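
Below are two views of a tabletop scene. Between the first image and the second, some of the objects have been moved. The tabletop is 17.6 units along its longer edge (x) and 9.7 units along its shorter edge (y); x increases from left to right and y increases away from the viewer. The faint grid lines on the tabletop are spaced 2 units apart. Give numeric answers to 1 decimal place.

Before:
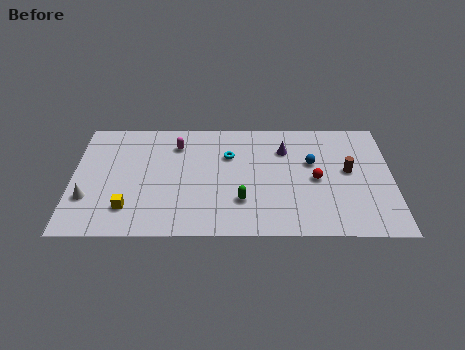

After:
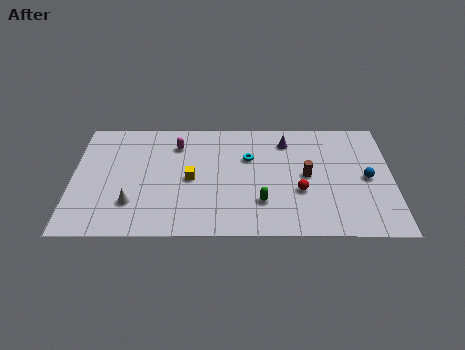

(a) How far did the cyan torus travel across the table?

1.1

The cyan torus moved from about (8.6, 6.6) to (9.7, 6.4), a distance of √(1.1² + 0.2²) ≈ 1.1.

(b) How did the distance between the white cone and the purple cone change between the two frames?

-1.6

Before: roughly 11.6 units apart; after: 10.0. That's 1.6 units closer together.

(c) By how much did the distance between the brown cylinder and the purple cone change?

-0.8

Before: roughly 3.9 units apart; after: 3.1. That's 0.8 units closer together.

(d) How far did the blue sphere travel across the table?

3.3

From (13.2, 6.0) to (16.2, 4.7), the blue sphere covered √(3.0² + 1.3²) ≈ 3.3 units.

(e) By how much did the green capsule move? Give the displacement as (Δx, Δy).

(1.1, -0.1)

The green capsule was at about (9.3, 2.8) and moved to about (10.4, 2.7).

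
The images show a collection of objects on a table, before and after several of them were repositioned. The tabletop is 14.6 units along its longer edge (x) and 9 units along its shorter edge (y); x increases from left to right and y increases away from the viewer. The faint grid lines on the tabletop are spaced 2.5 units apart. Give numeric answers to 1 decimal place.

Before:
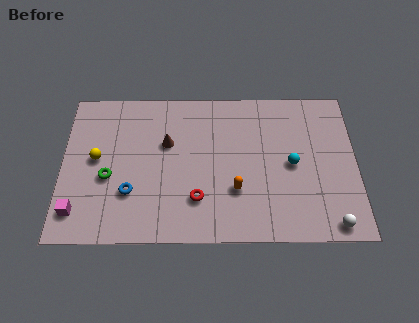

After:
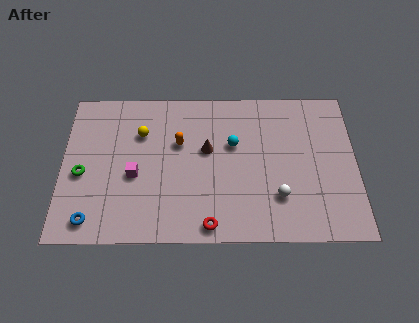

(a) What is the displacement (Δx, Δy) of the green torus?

(-1.3, 0.2)

The green torus was at about (2.3, 3.7) and moved to about (1.0, 3.9).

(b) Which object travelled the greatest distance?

the orange capsule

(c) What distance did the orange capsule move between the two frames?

4.0

The orange capsule was near (8.6, 2.9) before and (5.8, 5.7) after, so it travelled √(2.8² + 2.8²) ≈ 4.0 units.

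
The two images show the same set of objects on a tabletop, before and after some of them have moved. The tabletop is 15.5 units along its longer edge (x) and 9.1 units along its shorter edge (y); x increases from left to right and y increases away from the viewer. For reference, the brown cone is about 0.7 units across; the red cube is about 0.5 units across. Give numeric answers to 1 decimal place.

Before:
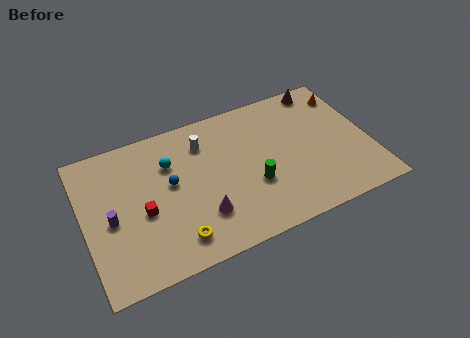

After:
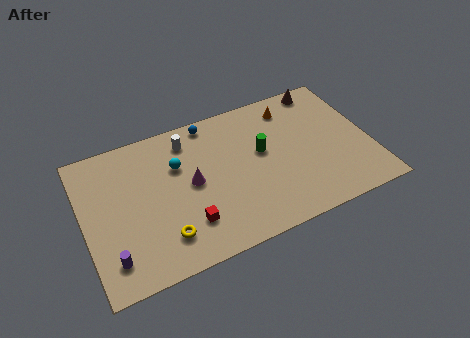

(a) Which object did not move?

the brown cone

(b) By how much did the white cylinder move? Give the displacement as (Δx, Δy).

(-0.8, 0.5)

From the two frames, the white cylinder sits at roughly (6.7, 7.0) before and (5.9, 7.5) after.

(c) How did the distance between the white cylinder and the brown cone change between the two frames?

+0.7

Before: roughly 6.9 units apart; after: 7.6. That's 0.7 units further apart.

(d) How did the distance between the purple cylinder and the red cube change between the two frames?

+2.4

The distance was about 1.7 in the first image and 4.1 in the second, so they moved 2.4 units further apart.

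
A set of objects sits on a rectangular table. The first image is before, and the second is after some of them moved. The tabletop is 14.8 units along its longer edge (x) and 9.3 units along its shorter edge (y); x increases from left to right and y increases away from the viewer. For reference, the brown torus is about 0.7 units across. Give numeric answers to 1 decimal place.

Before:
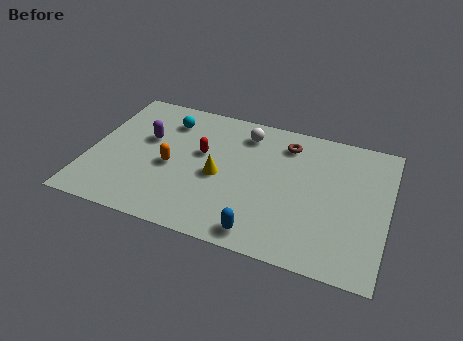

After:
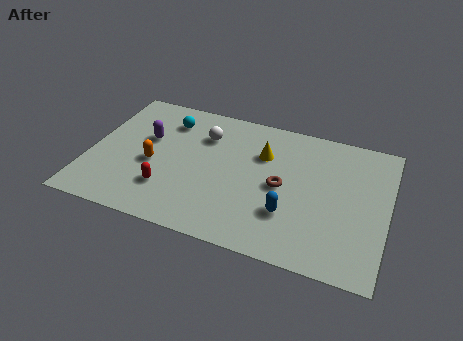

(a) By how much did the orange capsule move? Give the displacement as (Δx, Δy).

(-0.9, -0.1)

The orange capsule started near (4.1, 4.1) and ended near (3.2, 4.0).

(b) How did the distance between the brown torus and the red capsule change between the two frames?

+1.3

The distance was about 4.6 in the first image and 5.9 in the second, so they moved 1.3 units further apart.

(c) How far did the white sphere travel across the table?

2.2

The white sphere was near (7.5, 7.6) before and (5.5, 6.8) after, so it travelled √(2.0² + 0.8²) ≈ 2.2 units.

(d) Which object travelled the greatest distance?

the red capsule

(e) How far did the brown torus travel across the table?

3.0

From (9.6, 7.5) to (9.6, 4.5), the brown torus covered √(0.0² + 3.0²) ≈ 3.0 units.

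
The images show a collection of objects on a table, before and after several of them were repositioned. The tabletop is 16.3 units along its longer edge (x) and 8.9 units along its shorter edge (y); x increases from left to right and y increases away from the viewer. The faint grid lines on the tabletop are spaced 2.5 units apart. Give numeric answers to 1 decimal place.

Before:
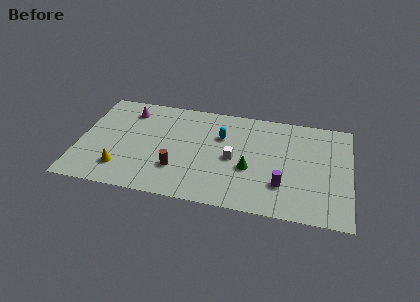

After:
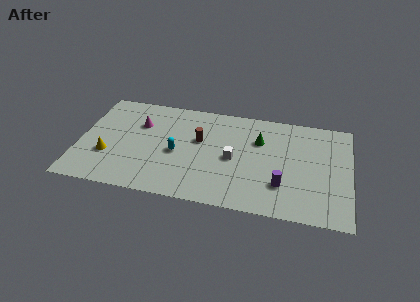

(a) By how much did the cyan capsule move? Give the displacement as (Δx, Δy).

(-2.6, -2.0)

From the two frames, the cyan capsule sits at roughly (8.5, 6.0) before and (5.9, 4.0) after.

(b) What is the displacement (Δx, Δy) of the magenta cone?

(0.7, -1.1)

The magenta cone was at about (2.8, 7.2) and moved to about (3.5, 6.1).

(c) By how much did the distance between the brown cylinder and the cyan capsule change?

-2.3

They were about 4.2 units apart before and 1.9 after — 2.3 units closer together.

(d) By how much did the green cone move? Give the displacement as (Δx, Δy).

(0.5, 2.6)

From the two frames, the green cone sits at roughly (10.3, 3.5) before and (10.8, 6.1) after.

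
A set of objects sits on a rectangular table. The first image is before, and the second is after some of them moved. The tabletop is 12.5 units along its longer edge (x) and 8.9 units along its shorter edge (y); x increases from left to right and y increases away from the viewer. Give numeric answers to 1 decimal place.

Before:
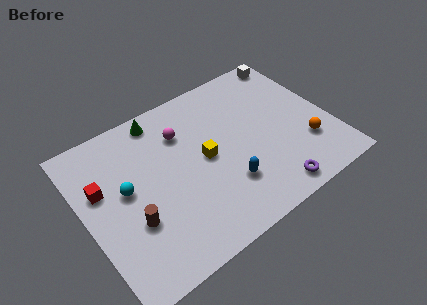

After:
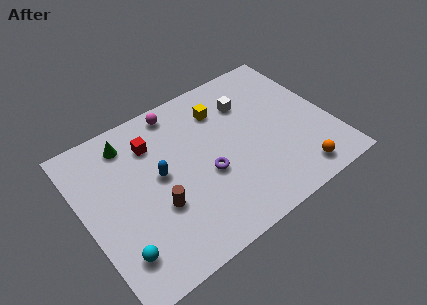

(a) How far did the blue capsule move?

3.8

From (6.8, 2.5) to (3.8, 4.8), the blue capsule covered √(3.0² + 2.3²) ≈ 3.8 units.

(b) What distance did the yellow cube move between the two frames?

2.6

The yellow cube moved from about (6.1, 4.5) to (7.4, 6.8), a distance of √(1.3² + 2.3²) ≈ 2.6.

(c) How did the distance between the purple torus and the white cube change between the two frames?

-3.5

The distance was about 7.5 in the first image and 4.0 in the second, so they moved 3.5 units closer together.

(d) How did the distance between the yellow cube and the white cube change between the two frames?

-5.1

They were about 6.4 units apart before and 1.3 after — 5.1 units closer together.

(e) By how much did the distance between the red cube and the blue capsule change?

-4.7

Before: roughly 6.6 units apart; after: 1.9. That's 4.7 units closer together.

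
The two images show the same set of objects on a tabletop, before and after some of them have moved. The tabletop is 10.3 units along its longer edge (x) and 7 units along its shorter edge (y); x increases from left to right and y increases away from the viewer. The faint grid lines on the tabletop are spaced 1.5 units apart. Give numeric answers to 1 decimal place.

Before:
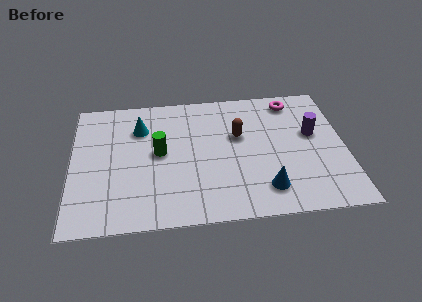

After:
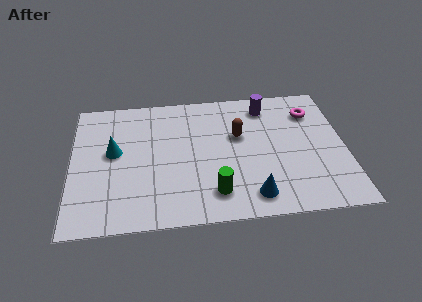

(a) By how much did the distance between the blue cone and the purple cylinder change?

+1.5

The distance was about 3.3 in the first image and 4.8 in the second, so they moved 1.5 units further apart.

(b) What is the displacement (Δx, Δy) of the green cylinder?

(2.0, -2.3)

The green cylinder was at about (3.3, 3.7) and moved to about (5.3, 1.4).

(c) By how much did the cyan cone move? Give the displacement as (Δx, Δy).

(-1.0, -1.2)

The cyan cone was at about (2.6, 5.1) and moved to about (1.6, 3.9).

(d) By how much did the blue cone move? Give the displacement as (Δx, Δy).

(-0.5, -0.3)

The blue cone started near (7.2, 1.4) and ended near (6.7, 1.1).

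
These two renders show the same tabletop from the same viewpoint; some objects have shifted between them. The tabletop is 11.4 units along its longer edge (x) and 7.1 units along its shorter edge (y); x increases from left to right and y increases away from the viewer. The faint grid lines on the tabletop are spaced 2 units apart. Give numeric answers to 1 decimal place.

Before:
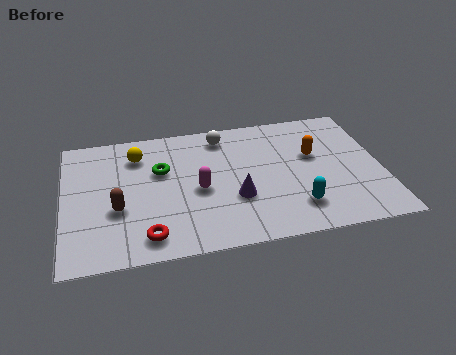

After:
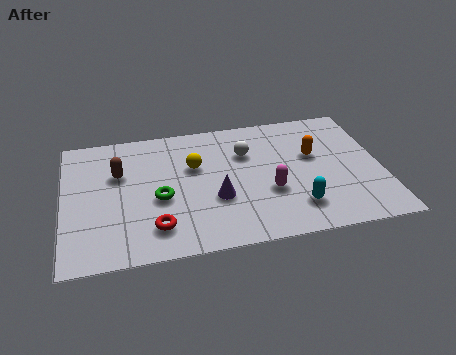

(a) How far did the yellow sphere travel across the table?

2.2

The yellow sphere was near (2.7, 5.5) before and (4.7, 4.5) after, so it travelled √(2.0² + 1.0²) ≈ 2.2 units.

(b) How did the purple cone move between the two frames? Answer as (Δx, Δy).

(-0.7, 0.1)

The purple cone was at about (6.1, 2.5) and moved to about (5.4, 2.6).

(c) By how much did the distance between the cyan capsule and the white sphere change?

-1.3

Before: roughly 5.0 units apart; after: 3.7. That's 1.3 units closer together.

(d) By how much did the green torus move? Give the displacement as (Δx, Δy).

(-0.1, -1.5)

The green torus was at about (3.5, 4.5) and moved to about (3.4, 3.0).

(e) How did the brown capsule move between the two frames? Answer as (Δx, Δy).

(0.1, 1.9)

The brown capsule started near (1.9, 2.7) and ended near (2.0, 4.6).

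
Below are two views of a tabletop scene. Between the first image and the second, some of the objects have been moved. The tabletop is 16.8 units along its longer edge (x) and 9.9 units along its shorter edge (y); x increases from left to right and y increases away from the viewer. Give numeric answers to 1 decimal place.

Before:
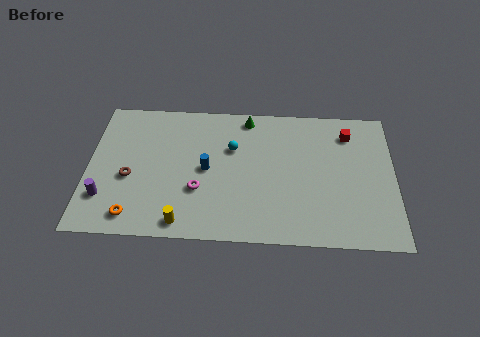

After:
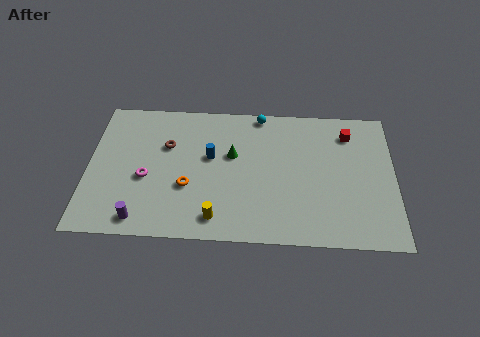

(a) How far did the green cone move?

2.9

From (8.7, 8.8) to (7.9, 6.0), the green cone covered √(0.8² + 2.8²) ≈ 2.9 units.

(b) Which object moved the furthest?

the orange torus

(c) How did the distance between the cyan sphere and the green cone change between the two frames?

+1.0

Before: roughly 2.4 units apart; after: 3.4. That's 1.0 units further apart.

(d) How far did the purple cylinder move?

2.4

The purple cylinder was near (1.0, 2.6) before and (3.0, 1.2) after, so it travelled √(2.0² + 1.4²) ≈ 2.4 units.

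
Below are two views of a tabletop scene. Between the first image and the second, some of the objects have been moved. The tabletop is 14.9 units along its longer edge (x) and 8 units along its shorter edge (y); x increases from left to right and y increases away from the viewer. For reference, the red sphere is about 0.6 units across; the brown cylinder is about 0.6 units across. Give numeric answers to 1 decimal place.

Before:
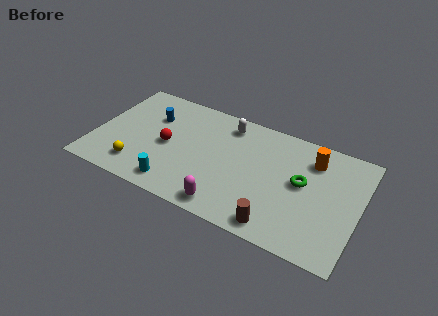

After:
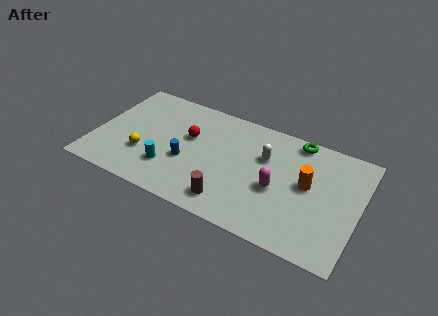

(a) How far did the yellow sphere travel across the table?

1.0

The yellow sphere moved from about (2.7, 1.6) to (2.9, 2.6), a distance of √(0.2² + 1.0²) ≈ 1.0.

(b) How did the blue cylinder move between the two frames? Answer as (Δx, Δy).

(2.3, -2.4)

From the two frames, the blue cylinder sits at roughly (3.0, 5.5) before and (5.3, 3.1) after.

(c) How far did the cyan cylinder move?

1.1

The cyan cylinder was near (4.9, 1.2) before and (4.4, 2.2) after, so it travelled √(0.5² + 1.0²) ≈ 1.1 units.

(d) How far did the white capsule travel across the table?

2.7

The white capsule was near (7.2, 6.7) before and (9.5, 5.3) after, so it travelled √(2.3² + 1.4²) ≈ 2.7 units.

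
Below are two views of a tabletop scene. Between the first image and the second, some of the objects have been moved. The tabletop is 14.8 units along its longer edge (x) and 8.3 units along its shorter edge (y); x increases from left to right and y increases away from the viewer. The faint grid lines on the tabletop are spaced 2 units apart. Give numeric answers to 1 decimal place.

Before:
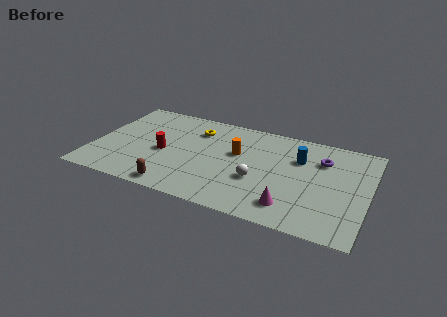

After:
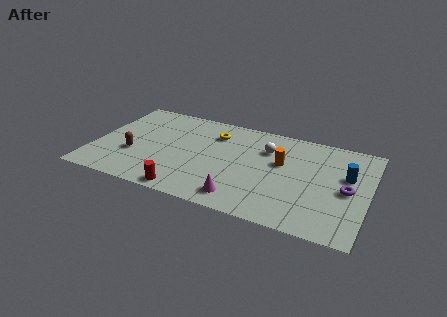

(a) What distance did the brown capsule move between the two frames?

3.3

The brown capsule was near (4.8, 0.9) before and (2.2, 3.0) after, so it travelled √(2.6² + 2.1²) ≈ 3.3 units.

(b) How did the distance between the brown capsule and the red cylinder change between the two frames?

+0.9

They were about 3.0 units apart before and 3.9 after — 0.9 units further apart.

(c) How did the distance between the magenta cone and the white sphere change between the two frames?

+2.3

Before: roughly 2.4 units apart; after: 4.7. That's 2.3 units further apart.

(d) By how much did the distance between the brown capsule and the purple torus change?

+2.5

They were about 9.0 units apart before and 11.5 after — 2.5 units further apart.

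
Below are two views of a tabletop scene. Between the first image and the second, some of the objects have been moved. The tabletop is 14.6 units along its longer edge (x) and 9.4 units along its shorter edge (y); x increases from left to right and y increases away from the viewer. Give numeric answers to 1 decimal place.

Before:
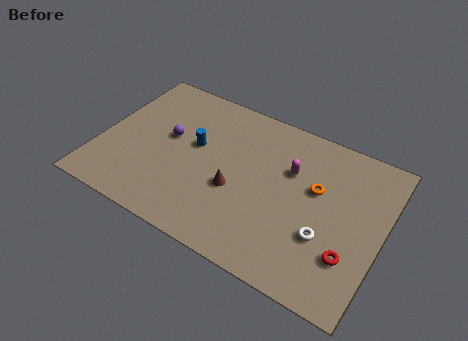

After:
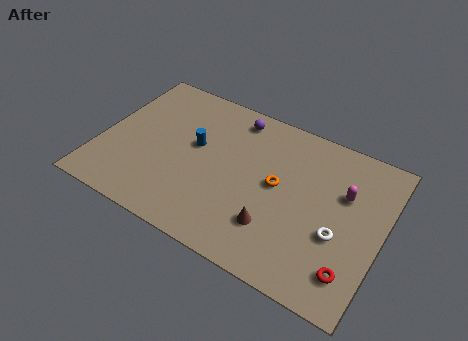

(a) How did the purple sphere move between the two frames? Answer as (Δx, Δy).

(3.1, 2.8)

From the two frames, the purple sphere sits at roughly (3.4, 5.3) before and (6.5, 8.1) after.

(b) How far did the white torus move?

0.7

The white torus moved from about (11.9, 3.2) to (12.5, 3.6), a distance of √(0.6² + 0.4²) ≈ 0.7.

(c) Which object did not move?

the blue cylinder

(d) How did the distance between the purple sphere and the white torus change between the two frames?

-1.3

Before: roughly 8.8 units apart; after: 7.5. That's 1.3 units closer together.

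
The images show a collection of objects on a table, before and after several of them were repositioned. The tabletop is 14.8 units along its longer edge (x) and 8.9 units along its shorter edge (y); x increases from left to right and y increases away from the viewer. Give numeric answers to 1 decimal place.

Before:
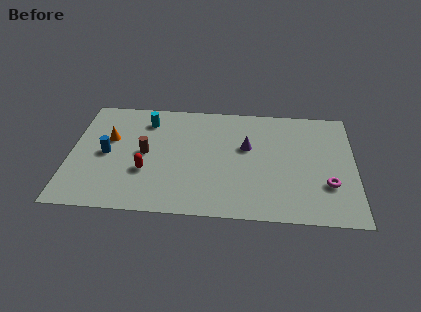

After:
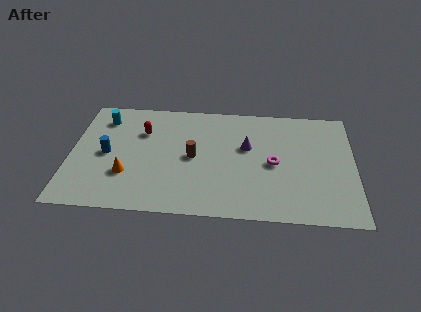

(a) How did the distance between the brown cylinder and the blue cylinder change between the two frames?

+2.5

They were about 2.0 units apart before and 4.5 after — 2.5 units further apart.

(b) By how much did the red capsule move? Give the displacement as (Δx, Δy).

(-0.3, 3.1)

The red capsule was at about (4.0, 3.1) and moved to about (3.7, 6.2).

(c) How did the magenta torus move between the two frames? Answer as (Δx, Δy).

(-2.8, 1.4)

The magenta torus was at about (13.4, 2.8) and moved to about (10.6, 4.2).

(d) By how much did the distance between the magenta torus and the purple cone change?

-3.1

The distance was about 4.9 in the first image and 1.8 in the second, so they moved 3.1 units closer together.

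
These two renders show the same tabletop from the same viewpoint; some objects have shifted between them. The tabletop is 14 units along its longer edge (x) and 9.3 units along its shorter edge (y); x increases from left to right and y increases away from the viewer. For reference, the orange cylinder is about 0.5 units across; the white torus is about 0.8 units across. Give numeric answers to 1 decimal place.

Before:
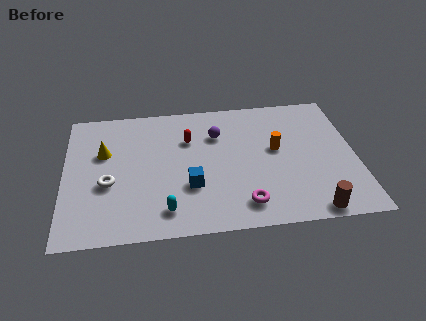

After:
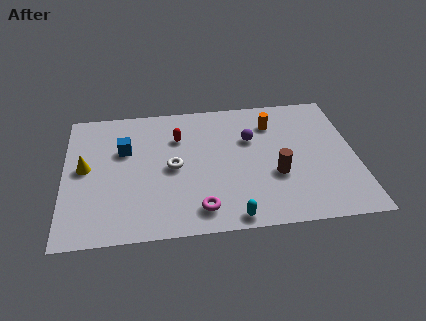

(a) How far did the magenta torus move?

2.1

The magenta torus moved from about (8.5, 1.6) to (6.4, 1.5), a distance of √(2.1² + 0.1²) ≈ 2.1.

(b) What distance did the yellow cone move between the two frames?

1.3

The yellow cone was near (1.9, 5.9) before and (1.0, 4.9) after, so it travelled √(0.9² + 1.0²) ≈ 1.3 units.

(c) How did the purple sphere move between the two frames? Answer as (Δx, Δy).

(1.6, -0.5)

The purple sphere was at about (7.4, 6.6) and moved to about (9.0, 6.1).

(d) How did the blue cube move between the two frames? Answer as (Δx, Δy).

(-3.1, 2.9)

The blue cube started near (6.0, 3.1) and ended near (2.9, 6.0).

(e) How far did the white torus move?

3.2

From (2.1, 3.7) to (5.2, 4.5), the white torus covered √(3.1² + 0.8²) ≈ 3.2 units.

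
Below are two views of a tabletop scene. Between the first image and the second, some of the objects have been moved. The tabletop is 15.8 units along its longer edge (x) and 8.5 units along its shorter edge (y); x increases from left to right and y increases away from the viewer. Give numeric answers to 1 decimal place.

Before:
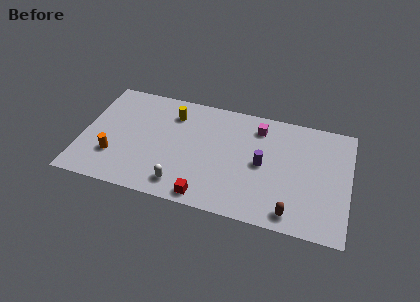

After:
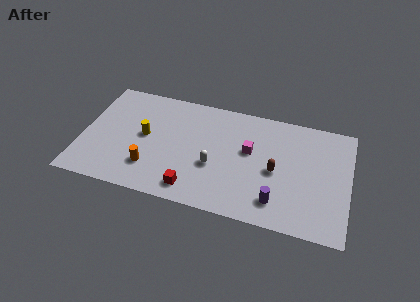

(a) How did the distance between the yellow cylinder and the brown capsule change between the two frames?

-1.4

They were about 9.2 units apart before and 7.8 after — 1.4 units closer together.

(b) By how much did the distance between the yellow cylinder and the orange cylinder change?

-2.8

The distance was about 5.2 in the first image and 2.4 in the second, so they moved 2.8 units closer together.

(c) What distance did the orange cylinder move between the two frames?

2.2

The orange cylinder was near (2.0, 2.5) before and (4.2, 2.2) after, so it travelled √(2.2² + 0.3²) ≈ 2.2 units.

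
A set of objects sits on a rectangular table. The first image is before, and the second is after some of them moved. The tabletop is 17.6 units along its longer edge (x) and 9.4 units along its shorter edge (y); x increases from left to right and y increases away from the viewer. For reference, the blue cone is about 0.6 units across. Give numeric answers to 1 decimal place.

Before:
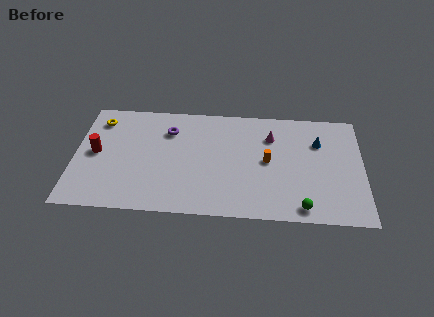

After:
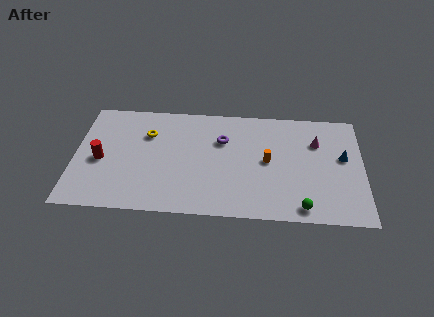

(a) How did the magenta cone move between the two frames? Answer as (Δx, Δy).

(2.8, -0.3)

From the two frames, the magenta cone sits at roughly (12.0, 6.9) before and (14.8, 6.6) after.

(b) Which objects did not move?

the green sphere and the orange cylinder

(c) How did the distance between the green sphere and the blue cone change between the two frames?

-0.6

Before: roughly 5.6 units apart; after: 5.0. That's 0.6 units closer together.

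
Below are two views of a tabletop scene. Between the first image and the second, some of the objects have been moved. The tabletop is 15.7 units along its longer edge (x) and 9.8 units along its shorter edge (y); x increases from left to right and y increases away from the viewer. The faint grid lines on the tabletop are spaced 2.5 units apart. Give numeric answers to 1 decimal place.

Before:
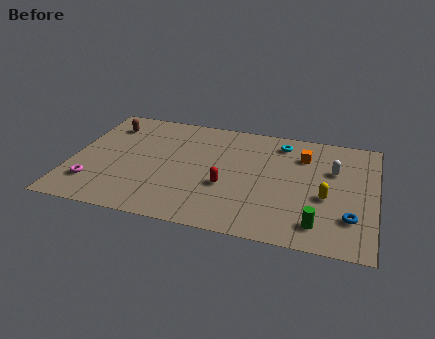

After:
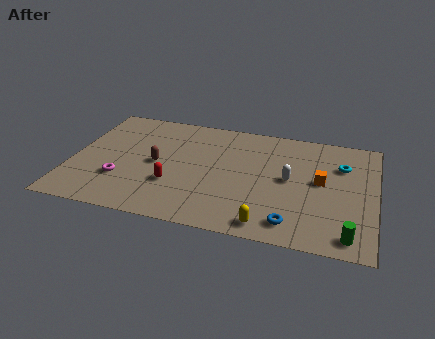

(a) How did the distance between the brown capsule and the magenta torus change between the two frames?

-2.9

The distance was about 5.4 in the first image and 2.5 in the second, so they moved 2.9 units closer together.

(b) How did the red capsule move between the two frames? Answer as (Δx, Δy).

(-2.7, -0.5)

From the two frames, the red capsule sits at roughly (8.1, 3.7) before and (5.4, 3.2) after.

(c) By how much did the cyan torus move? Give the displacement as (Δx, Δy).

(3.2, -1.3)

The cyan torus was at about (10.7, 8.2) and moved to about (13.9, 6.9).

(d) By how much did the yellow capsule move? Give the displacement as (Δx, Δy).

(-2.8, -2.9)

The yellow capsule started near (13.2, 4.0) and ended near (10.4, 1.1).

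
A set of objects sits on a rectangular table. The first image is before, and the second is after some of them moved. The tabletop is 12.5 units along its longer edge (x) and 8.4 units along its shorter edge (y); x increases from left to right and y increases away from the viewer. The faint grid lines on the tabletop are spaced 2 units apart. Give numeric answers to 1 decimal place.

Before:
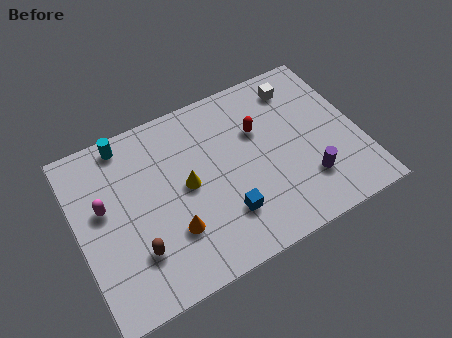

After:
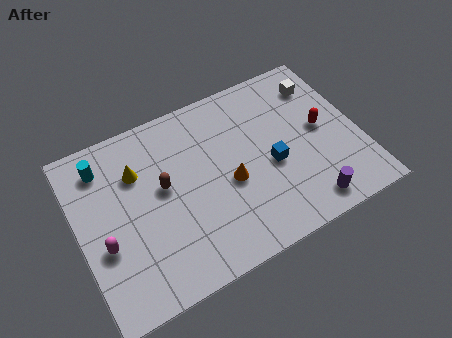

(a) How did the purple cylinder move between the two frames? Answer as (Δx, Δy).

(-0.2, -1.1)

The purple cylinder was at about (9.9, 2.2) and moved to about (9.7, 1.1).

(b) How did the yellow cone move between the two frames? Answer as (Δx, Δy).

(-2.0, 1.6)

The yellow cone was at about (4.8, 4.3) and moved to about (2.8, 5.9).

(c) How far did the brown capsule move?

2.8

From (2.3, 2.3) to (3.8, 4.7), the brown capsule covered √(1.5² + 2.4²) ≈ 2.8 units.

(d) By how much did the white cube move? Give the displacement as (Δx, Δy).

(1.0, -0.3)

The white cube started near (10.2, 6.9) and ended near (11.2, 6.6).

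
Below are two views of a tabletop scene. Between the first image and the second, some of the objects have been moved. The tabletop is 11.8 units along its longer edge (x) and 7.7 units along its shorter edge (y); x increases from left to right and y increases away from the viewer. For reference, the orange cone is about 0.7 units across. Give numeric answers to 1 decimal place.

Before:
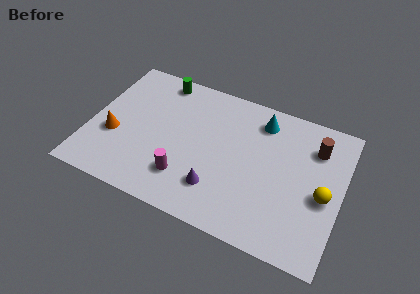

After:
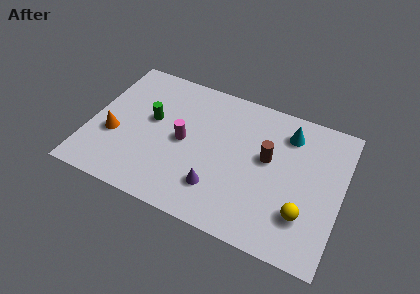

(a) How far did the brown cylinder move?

2.5

The brown cylinder was near (10.4, 5.8) before and (8.3, 4.4) after, so it travelled √(2.1² + 1.4²) ≈ 2.5 units.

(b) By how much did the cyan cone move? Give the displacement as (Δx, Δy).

(1.3, -0.2)

The cyan cone was at about (7.8, 6.3) and moved to about (9.1, 6.1).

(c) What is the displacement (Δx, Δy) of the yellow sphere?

(-0.8, -1.3)

The yellow sphere started near (11.0, 3.4) and ended near (10.2, 2.1).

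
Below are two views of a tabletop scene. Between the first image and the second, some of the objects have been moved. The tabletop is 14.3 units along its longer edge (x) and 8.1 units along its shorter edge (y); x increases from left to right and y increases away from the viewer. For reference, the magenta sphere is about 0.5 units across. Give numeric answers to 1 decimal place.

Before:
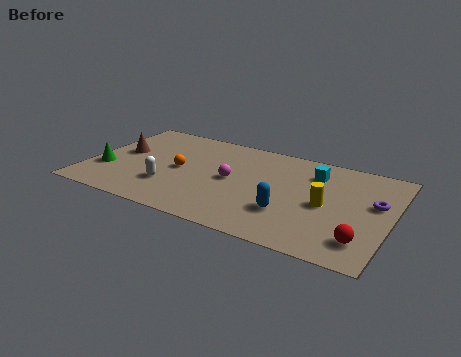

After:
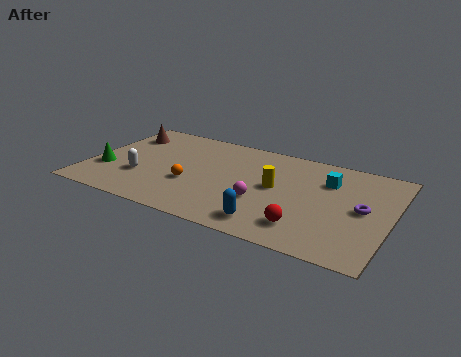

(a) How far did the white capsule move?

1.4

From (4.0, 2.4) to (2.6, 2.7), the white capsule covered √(1.4² + 0.3²) ≈ 1.4 units.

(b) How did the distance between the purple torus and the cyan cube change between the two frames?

-0.8

Before: roughly 3.3 units apart; after: 2.5. That's 0.8 units closer together.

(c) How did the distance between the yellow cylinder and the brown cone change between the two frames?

-2.0

The distance was about 9.9 in the first image and 7.9 in the second, so they moved 2.0 units closer together.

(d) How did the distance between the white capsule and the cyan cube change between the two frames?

+1.6

The distance was about 7.5 in the first image and 9.1 in the second, so they moved 1.6 units further apart.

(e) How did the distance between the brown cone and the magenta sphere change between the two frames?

+2.5

The distance was about 5.4 in the first image and 7.9 in the second, so they moved 2.5 units further apart.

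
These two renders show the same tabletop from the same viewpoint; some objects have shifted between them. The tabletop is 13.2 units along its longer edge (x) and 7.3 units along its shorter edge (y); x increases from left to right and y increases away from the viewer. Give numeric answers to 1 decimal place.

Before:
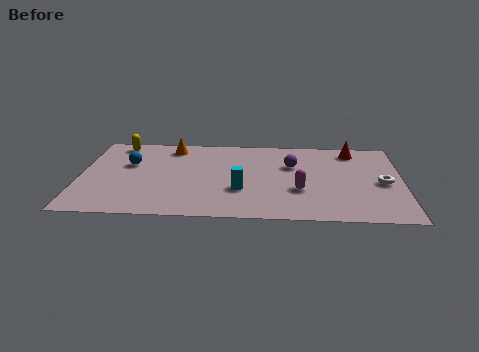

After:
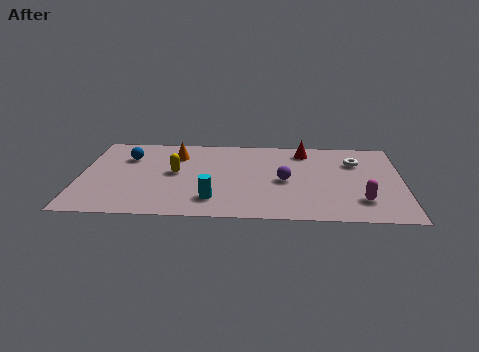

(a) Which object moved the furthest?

the yellow capsule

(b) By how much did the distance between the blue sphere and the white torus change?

-1.1

They were about 10.5 units apart before and 9.4 after — 1.1 units closer together.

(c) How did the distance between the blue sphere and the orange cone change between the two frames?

-0.3

They were about 2.3 units apart before and 2.0 after — 0.3 units closer together.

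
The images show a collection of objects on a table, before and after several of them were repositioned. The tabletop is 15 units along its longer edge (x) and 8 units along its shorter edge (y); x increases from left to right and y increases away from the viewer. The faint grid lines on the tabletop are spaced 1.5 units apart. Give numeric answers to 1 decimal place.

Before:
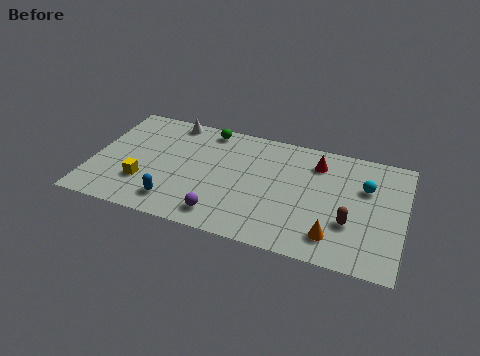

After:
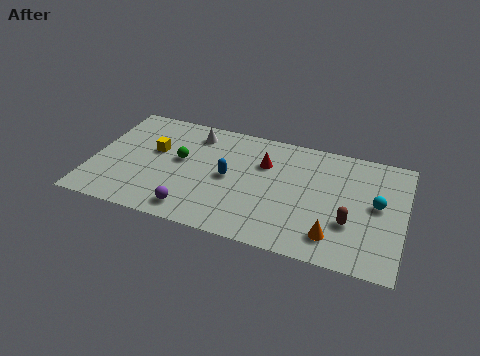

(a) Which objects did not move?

the orange cone and the brown capsule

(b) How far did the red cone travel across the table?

2.6

The red cone was near (10.7, 6.3) before and (8.2, 5.5) after, so it travelled √(2.5² + 0.8²) ≈ 2.6 units.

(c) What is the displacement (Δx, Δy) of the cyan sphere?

(0.6, -1.0)

From the two frames, the cyan sphere sits at roughly (13.1, 5.3) before and (13.7, 4.3) after.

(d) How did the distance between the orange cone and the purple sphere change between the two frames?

+1.4

Before: roughly 5.3 units apart; after: 6.7. That's 1.4 units further apart.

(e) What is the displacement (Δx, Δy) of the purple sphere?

(-1.4, -0.1)

The purple sphere started near (6.5, 1.3) and ended near (5.1, 1.2).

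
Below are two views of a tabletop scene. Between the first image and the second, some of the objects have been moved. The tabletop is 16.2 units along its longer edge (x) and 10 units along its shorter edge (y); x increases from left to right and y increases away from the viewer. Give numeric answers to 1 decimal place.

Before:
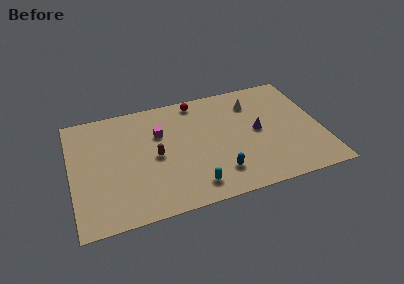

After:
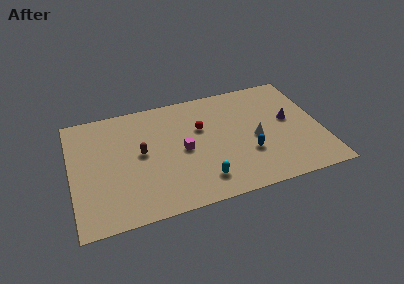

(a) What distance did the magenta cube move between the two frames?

2.4

From (5.8, 6.7) to (7.2, 4.8), the magenta cube covered √(1.4² + 1.9²) ≈ 2.4 units.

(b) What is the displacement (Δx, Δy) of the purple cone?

(2.1, 0.4)

The purple cone started near (12.1, 5.1) and ended near (14.2, 5.5).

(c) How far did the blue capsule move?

2.3

The blue capsule was near (9.3, 2.2) before and (11.3, 3.3) after, so it travelled √(2.0² + 1.1²) ≈ 2.3 units.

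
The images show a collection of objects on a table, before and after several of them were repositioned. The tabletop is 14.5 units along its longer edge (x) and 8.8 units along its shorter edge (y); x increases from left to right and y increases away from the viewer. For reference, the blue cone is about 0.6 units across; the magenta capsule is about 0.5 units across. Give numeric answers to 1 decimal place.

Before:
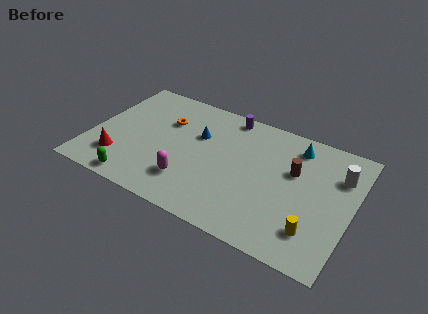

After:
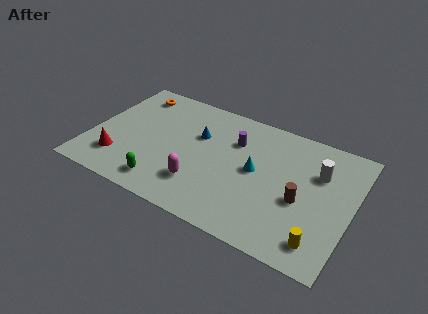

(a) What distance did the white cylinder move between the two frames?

1.1

The white cylinder moved from about (13.6, 6.3) to (12.5, 6.0), a distance of √(1.1² + 0.3²) ≈ 1.1.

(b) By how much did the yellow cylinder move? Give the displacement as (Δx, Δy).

(0.4, -0.5)

The yellow cylinder started near (12.7, 2.0) and ended near (13.1, 1.5).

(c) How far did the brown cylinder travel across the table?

1.9

The brown cylinder moved from about (11.2, 5.5) to (11.8, 3.7), a distance of √(0.6² + 1.8²) ≈ 1.9.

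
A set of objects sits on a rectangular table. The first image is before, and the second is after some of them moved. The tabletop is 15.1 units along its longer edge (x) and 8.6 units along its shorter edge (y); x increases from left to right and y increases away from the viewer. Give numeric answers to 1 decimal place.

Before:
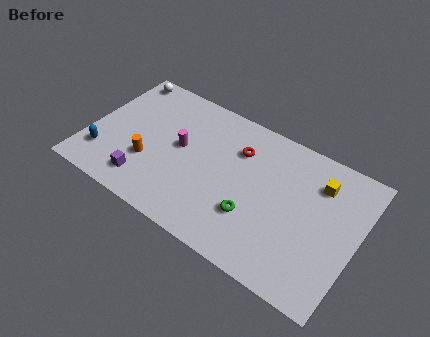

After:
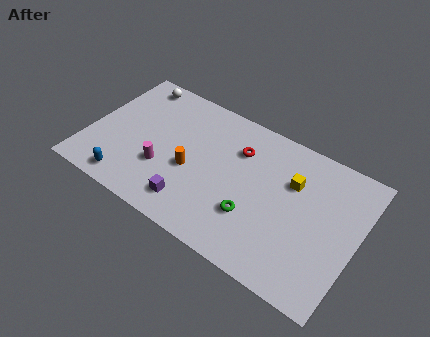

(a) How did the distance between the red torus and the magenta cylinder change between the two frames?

+1.6

Before: roughly 3.4 units apart; after: 5.0. That's 1.6 units further apart.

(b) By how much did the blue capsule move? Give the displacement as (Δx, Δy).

(1.6, -1.0)

The blue capsule was at about (1.1, 2.1) and moved to about (2.7, 1.1).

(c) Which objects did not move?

the red torus and the green torus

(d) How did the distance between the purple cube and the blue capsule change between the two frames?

+1.1

They were about 2.5 units apart before and 3.6 after — 1.1 units further apart.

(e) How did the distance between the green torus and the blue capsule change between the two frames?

-1.4

They were about 8.5 units apart before and 7.1 after — 1.4 units closer together.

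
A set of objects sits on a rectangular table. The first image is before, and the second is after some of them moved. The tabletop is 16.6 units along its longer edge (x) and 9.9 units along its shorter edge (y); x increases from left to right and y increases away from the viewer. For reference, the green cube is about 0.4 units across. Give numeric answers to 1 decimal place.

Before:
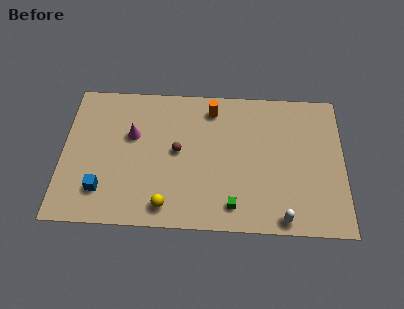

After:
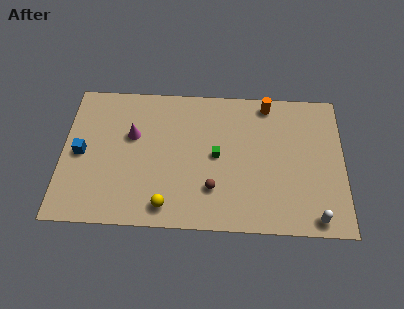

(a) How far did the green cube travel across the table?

3.5

The green cube was near (10.1, 1.6) before and (9.1, 5.0) after, so it travelled √(1.0² + 3.4²) ≈ 3.5 units.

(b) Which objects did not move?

the magenta cone and the yellow sphere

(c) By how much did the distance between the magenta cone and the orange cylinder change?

+3.3

Before: roughly 5.1 units apart; after: 8.4. That's 3.3 units further apart.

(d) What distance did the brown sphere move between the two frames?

3.3

The brown sphere moved from about (6.8, 5.2) to (8.9, 2.7), a distance of √(2.1² + 2.5²) ≈ 3.3.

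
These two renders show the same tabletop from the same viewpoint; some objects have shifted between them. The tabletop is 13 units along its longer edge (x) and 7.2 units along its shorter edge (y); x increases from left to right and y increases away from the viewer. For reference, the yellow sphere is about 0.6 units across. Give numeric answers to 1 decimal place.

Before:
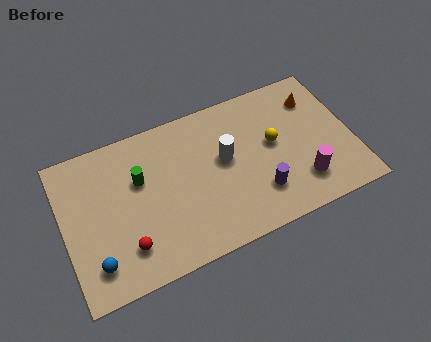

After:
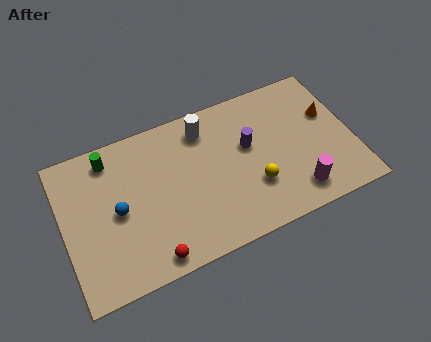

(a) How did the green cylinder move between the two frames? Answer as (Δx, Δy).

(-1.2, 1.5)

From the two frames, the green cylinder sits at roughly (3.5, 4.6) before and (2.3, 6.1) after.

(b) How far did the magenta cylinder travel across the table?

0.5

From (10.5, 1.7) to (10.2, 1.3), the magenta cylinder covered √(0.3² + 0.4²) ≈ 0.5 units.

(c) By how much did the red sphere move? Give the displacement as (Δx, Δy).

(1.0, -0.9)

The red sphere started near (2.6, 1.7) and ended near (3.6, 0.8).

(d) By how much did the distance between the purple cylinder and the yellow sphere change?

-0.3

The distance was about 2.3 in the first image and 2.0 in the second, so they moved 0.3 units closer together.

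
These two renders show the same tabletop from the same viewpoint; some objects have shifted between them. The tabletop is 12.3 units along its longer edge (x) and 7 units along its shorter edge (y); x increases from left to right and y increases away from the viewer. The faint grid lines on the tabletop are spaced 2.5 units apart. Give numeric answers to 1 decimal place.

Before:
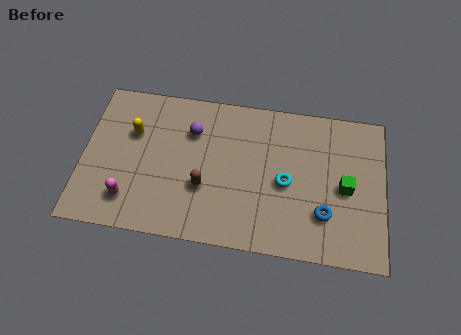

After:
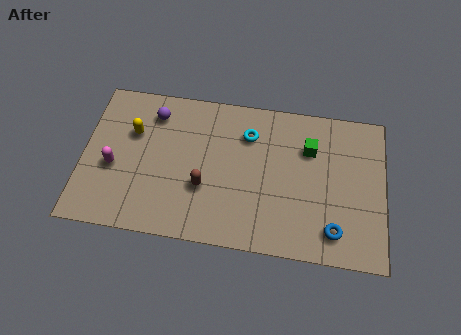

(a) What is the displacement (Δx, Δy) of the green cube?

(-1.5, 1.6)

The green cube started near (10.7, 3.3) and ended near (9.2, 4.9).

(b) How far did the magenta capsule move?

1.6

The magenta capsule moved from about (2.0, 1.5) to (1.3, 2.9), a distance of √(0.7² + 1.4²) ≈ 1.6.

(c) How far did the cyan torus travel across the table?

2.6

The cyan torus moved from about (8.3, 3.2) to (6.7, 5.2), a distance of √(1.6² + 2.0²) ≈ 2.6.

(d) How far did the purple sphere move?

1.7

The purple sphere moved from about (4.4, 5.0) to (2.8, 5.6), a distance of √(1.6² + 0.6²) ≈ 1.7.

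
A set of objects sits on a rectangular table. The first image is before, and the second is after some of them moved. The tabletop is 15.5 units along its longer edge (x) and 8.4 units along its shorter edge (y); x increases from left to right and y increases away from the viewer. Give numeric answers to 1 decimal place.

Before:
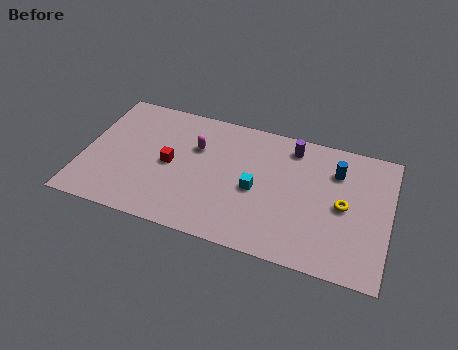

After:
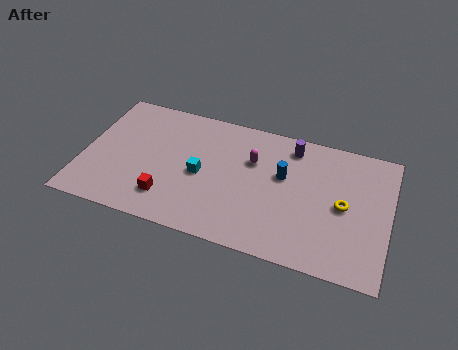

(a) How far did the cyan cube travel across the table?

2.8

The cyan cube moved from about (8.8, 3.8) to (6.0, 3.9), a distance of √(2.8² + 0.1²) ≈ 2.8.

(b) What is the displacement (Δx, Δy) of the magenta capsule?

(2.9, 0.0)

The magenta capsule started near (5.6, 5.6) and ended near (8.5, 5.6).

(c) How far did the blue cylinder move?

2.8

The blue cylinder moved from about (12.7, 6.2) to (10.1, 5.1), a distance of √(2.6² + 1.1²) ≈ 2.8.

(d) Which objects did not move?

the purple cylinder and the yellow torus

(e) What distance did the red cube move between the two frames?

2.2

The red cube was near (4.4, 4.1) before and (4.5, 1.9) after, so it travelled √(0.1² + 2.2²) ≈ 2.2 units.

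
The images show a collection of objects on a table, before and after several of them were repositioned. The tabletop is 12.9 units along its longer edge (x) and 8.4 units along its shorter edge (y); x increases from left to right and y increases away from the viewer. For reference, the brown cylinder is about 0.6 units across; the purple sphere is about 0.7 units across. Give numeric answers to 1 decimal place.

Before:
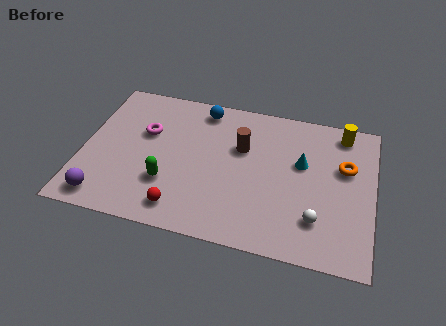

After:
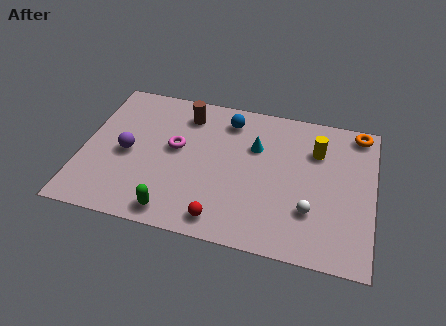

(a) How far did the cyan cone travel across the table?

2.2

The cyan cone moved from about (9.7, 5.1) to (7.6, 5.6), a distance of √(2.1² + 0.5²) ≈ 2.2.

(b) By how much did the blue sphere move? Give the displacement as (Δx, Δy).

(1.2, -0.4)

From the two frames, the blue sphere sits at roughly (5.1, 7.3) before and (6.3, 6.9) after.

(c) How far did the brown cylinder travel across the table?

3.0

The brown cylinder was near (7.0, 5.4) before and (4.4, 6.8) after, so it travelled √(2.6² + 1.4²) ≈ 3.0 units.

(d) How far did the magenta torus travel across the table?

1.5

The magenta torus moved from about (2.7, 5.3) to (4.1, 4.7), a distance of √(1.4² + 0.6²) ≈ 1.5.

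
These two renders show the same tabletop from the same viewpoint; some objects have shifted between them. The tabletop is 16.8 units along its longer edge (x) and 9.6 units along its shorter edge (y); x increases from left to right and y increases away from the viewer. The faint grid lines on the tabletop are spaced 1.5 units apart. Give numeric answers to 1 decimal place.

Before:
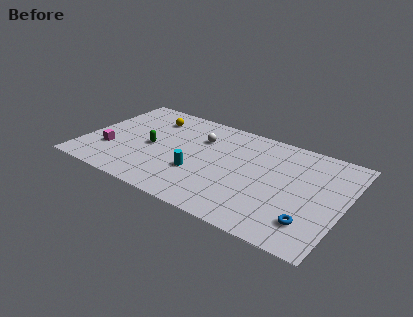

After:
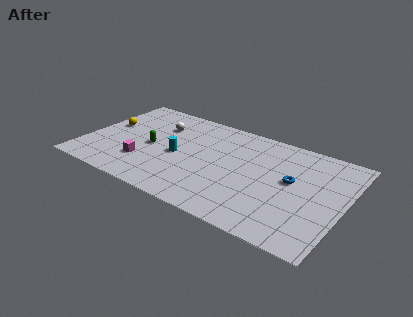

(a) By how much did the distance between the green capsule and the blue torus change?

-1.8

Before: roughly 10.9 units apart; after: 9.1. That's 1.8 units closer together.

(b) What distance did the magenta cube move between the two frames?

2.3

The magenta cube was near (1.8, 3.0) before and (4.1, 2.7) after, so it travelled √(2.3² + 0.3²) ≈ 2.3 units.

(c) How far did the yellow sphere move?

3.3

From (3.8, 7.5) to (1.2, 5.5), the yellow sphere covered √(2.6² + 2.0²) ≈ 3.3 units.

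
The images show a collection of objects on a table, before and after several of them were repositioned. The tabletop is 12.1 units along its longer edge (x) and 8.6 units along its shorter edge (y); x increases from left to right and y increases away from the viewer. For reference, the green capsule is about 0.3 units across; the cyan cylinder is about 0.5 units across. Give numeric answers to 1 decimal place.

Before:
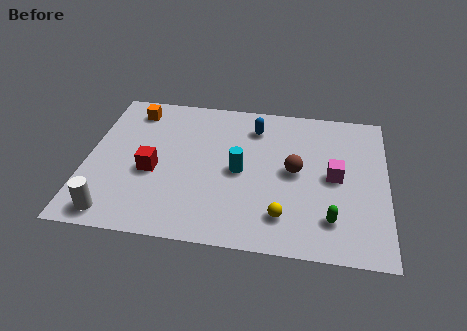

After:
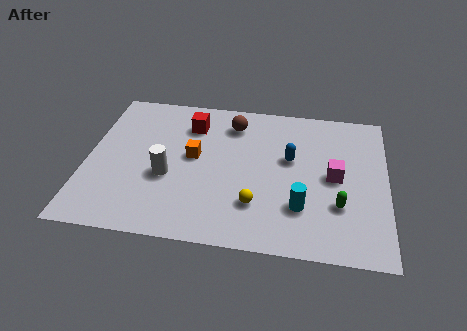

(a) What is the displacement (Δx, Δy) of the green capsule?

(0.3, 0.8)

The green capsule was at about (9.9, 1.9) and moved to about (10.2, 2.7).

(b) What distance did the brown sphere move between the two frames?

3.6

The brown sphere was near (8.4, 4.4) before and (5.8, 6.9) after, so it travelled √(2.6² + 2.5²) ≈ 3.6 units.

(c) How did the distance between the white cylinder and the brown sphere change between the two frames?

-3.6

They were about 7.9 units apart before and 4.3 after — 3.6 units closer together.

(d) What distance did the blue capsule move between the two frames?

2.3

From (6.7, 6.8) to (8.2, 5.1), the blue capsule covered √(1.5² + 1.7²) ≈ 2.3 units.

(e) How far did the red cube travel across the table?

3.3

From (2.7, 3.6) to (4.1, 6.6), the red cube covered √(1.4² + 3.0²) ≈ 3.3 units.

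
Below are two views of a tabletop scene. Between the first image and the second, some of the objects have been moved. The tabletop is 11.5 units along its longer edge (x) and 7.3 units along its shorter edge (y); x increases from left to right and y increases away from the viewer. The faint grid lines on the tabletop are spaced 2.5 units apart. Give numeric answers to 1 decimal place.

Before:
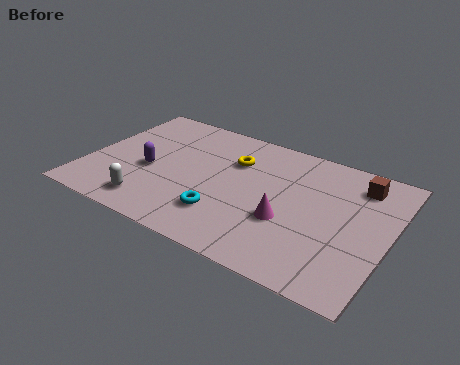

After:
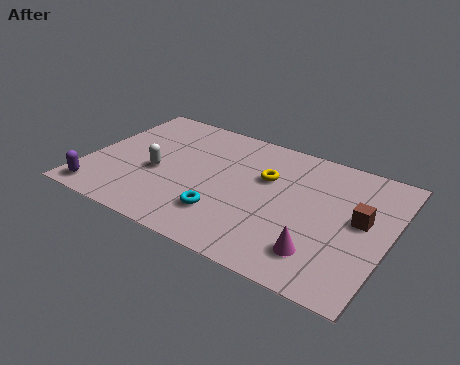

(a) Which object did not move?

the cyan torus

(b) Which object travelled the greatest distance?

the purple capsule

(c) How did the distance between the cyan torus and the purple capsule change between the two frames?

+1.5

They were about 3.3 units apart before and 4.8 after — 1.5 units further apart.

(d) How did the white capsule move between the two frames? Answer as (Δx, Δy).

(-0.1, 1.9)

The white capsule started near (2.8, 1.2) and ended near (2.7, 3.1).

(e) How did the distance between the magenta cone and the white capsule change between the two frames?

+1.5

The distance was about 5.2 in the first image and 6.7 in the second, so they moved 1.5 units further apart.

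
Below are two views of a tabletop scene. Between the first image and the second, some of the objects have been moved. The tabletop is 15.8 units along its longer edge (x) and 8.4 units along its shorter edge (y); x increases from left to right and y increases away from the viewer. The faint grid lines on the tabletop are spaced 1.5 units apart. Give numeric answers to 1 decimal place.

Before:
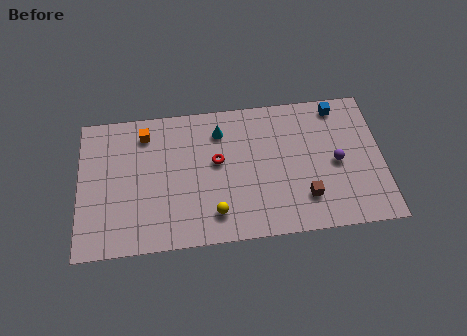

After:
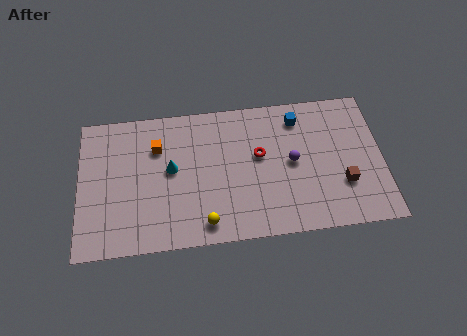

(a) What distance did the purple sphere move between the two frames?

2.3

The purple sphere moved from about (13.4, 4.0) to (11.1, 4.3), a distance of √(2.3² + 0.3²) ≈ 2.3.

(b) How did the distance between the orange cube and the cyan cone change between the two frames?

-2.3

Before: roughly 3.9 units apart; after: 1.6. That's 2.3 units closer together.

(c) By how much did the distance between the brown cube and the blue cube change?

-0.9

Before: roughly 5.6 units apart; after: 4.7. That's 0.9 units closer together.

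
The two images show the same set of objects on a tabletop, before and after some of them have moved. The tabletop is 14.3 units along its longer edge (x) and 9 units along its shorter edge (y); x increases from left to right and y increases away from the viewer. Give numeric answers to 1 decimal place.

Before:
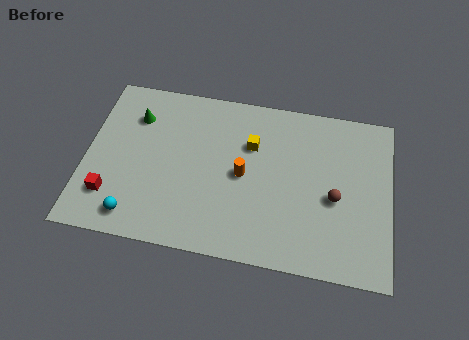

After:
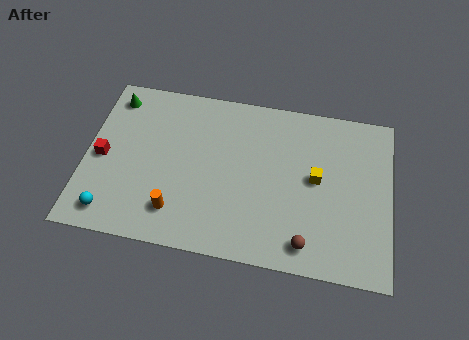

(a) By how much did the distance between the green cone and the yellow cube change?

+4.6

They were about 5.5 units apart before and 10.1 after — 4.6 units further apart.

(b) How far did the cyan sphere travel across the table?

1.1

The cyan sphere moved from about (2.5, 1.3) to (1.4, 1.3), a distance of √(1.1² + 0.0²) ≈ 1.1.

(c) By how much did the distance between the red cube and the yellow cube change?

+2.5

The distance was about 7.5 in the first image and 10.0 in the second, so they moved 2.5 units further apart.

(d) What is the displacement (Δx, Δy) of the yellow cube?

(3.1, -1.3)

From the two frames, the yellow cube sits at roughly (7.7, 6.1) before and (10.8, 4.8) after.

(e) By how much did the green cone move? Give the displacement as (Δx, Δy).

(-1.1, 0.9)

The green cone started near (2.2, 6.7) and ended near (1.1, 7.6).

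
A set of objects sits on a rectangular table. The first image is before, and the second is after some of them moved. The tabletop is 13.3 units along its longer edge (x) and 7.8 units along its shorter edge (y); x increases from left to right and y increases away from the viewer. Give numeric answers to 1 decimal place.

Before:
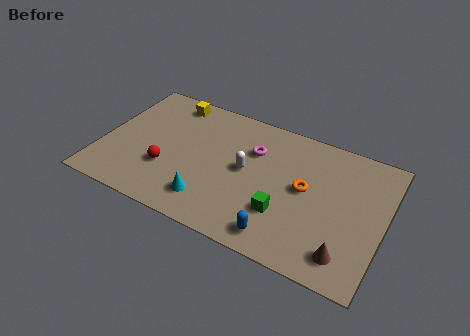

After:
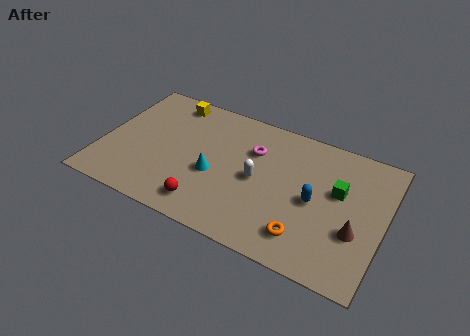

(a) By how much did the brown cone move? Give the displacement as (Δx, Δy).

(0.3, 1.4)

The brown cone was at about (11.8, 1.4) and moved to about (12.1, 2.8).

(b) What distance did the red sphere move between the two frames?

2.5

The red sphere moved from about (3.2, 2.6) to (5.3, 1.3), a distance of √(2.1² + 1.3²) ≈ 2.5.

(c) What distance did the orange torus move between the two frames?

2.6

From (9.6, 4.2) to (9.9, 1.6), the orange torus covered √(0.3² + 2.6²) ≈ 2.6 units.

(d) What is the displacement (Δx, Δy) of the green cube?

(2.3, 2.3)

From the two frames, the green cube sits at roughly (8.8, 2.4) before and (11.1, 4.7) after.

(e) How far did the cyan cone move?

1.6

The cyan cone was near (5.4, 1.6) before and (5.4, 3.2) after, so it travelled √(0.0² + 1.6²) ≈ 1.6 units.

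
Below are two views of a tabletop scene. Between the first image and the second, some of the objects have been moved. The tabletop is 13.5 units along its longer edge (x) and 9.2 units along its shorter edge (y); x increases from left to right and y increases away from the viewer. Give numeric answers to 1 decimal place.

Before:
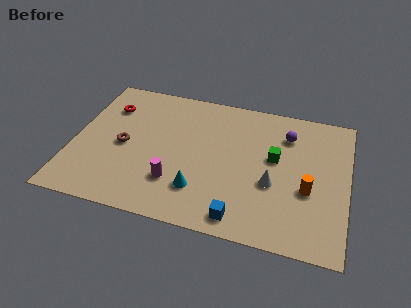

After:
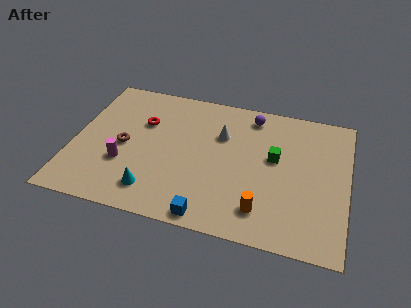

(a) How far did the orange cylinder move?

2.8

The orange cylinder was near (11.6, 3.6) before and (9.5, 1.8) after, so it travelled √(2.1² + 1.8²) ≈ 2.8 units.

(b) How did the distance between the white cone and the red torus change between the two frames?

-5.1

The distance was about 9.0 in the first image and 3.9 in the second, so they moved 5.1 units closer together.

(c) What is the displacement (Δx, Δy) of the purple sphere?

(-1.8, 0.9)

The purple sphere was at about (10.4, 7.0) and moved to about (8.6, 7.9).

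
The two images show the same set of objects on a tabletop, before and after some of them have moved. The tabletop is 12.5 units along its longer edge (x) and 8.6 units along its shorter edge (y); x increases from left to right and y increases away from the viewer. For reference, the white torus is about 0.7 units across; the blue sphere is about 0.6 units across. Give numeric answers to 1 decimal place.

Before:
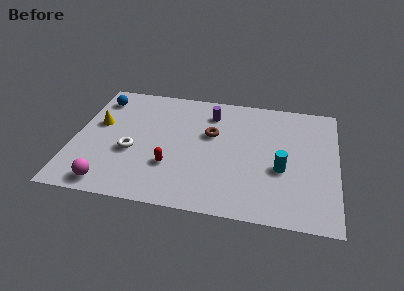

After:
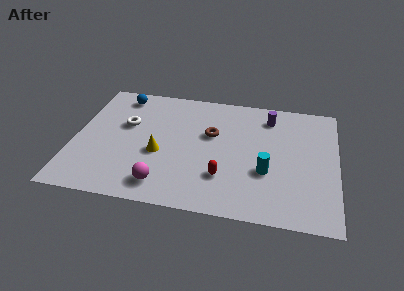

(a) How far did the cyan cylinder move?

0.8

The cyan cylinder was near (9.9, 3.4) before and (9.2, 3.1) after, so it travelled √(0.7² + 0.3²) ≈ 0.8 units.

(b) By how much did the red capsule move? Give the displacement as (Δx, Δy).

(2.5, -0.3)

From the two frames, the red capsule sits at roughly (4.7, 2.7) before and (7.2, 2.4) after.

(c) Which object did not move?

the brown torus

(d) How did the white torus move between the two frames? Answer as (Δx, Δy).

(-0.4, 1.9)

The white torus was at about (2.8, 3.4) and moved to about (2.4, 5.3).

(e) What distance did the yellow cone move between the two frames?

3.4

The yellow cone moved from about (1.1, 5.1) to (4.1, 3.5), a distance of √(3.0² + 1.6²) ≈ 3.4.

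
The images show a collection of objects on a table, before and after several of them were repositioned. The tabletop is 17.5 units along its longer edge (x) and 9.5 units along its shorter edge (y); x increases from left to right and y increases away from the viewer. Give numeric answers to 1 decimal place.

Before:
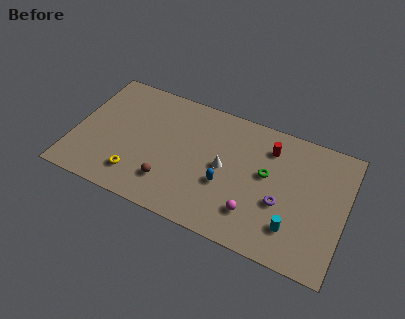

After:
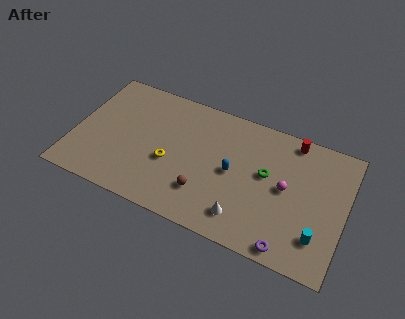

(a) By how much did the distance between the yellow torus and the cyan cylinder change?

-0.3

Before: roughly 10.1 units apart; after: 9.8. That's 0.3 units closer together.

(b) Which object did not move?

the green torus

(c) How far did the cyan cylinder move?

1.6

From (14.4, 2.3) to (16.0, 2.3), the cyan cylinder covered √(1.6² + 0.0²) ≈ 1.6 units.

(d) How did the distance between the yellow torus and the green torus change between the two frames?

-2.5

They were about 8.8 units apart before and 6.3 after — 2.5 units closer together.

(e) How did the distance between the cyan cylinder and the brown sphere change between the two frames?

-0.7

Before: roughly 8.0 units apart; after: 7.3. That's 0.7 units closer together.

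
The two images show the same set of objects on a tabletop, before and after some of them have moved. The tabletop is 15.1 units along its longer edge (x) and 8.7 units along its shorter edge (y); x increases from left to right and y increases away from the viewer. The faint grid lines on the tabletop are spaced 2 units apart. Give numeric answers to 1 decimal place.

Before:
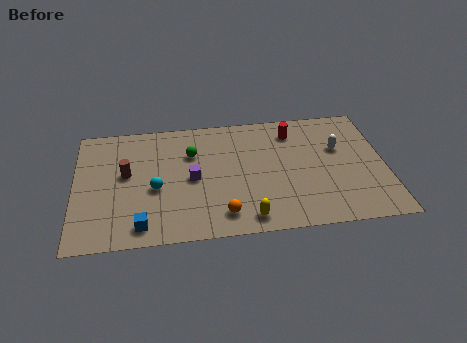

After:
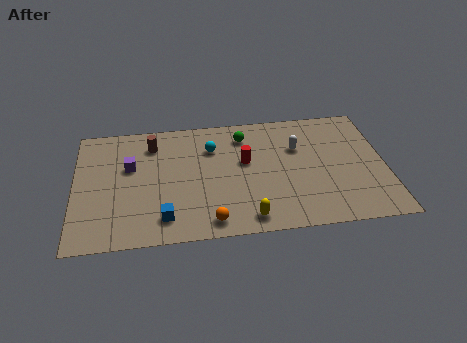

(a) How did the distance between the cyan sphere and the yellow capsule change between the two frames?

+0.3

The distance was about 5.1 in the first image and 5.4 in the second, so they moved 0.3 units further apart.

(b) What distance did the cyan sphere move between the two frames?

3.8

The cyan sphere was near (3.9, 3.7) before and (6.7, 6.3) after, so it travelled √(2.8² + 2.6²) ≈ 3.8 units.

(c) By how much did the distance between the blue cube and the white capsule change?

-2.8

They were about 10.6 units apart before and 7.8 after — 2.8 units closer together.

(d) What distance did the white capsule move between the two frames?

2.0

The white capsule was near (12.9, 5.5) before and (10.9, 5.8) after, so it travelled √(2.0² + 0.3²) ≈ 2.0 units.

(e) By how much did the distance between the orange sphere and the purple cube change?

+2.7

Before: roughly 3.0 units apart; after: 5.7. That's 2.7 units further apart.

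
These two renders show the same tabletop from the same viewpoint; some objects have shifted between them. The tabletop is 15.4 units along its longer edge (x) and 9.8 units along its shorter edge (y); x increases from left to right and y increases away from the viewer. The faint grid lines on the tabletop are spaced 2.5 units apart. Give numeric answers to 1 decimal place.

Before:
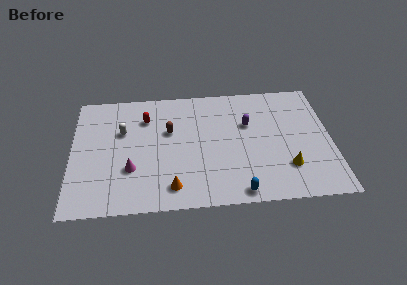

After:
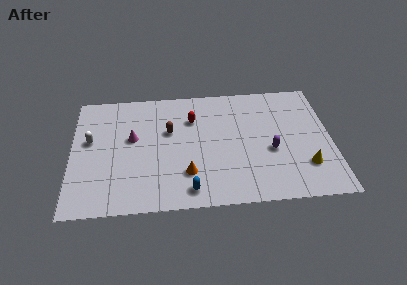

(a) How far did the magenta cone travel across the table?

2.5

From (3.5, 3.2) to (3.6, 5.7), the magenta cone covered √(0.1² + 2.5²) ≈ 2.5 units.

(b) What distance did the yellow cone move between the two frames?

1.1

The yellow cone was near (12.7, 2.6) before and (13.8, 2.6) after, so it travelled √(1.1² + 0.0²) ≈ 1.1 units.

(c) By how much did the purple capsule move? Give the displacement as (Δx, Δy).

(1.3, -2.3)

The purple capsule started near (10.5, 6.3) and ended near (11.8, 4.0).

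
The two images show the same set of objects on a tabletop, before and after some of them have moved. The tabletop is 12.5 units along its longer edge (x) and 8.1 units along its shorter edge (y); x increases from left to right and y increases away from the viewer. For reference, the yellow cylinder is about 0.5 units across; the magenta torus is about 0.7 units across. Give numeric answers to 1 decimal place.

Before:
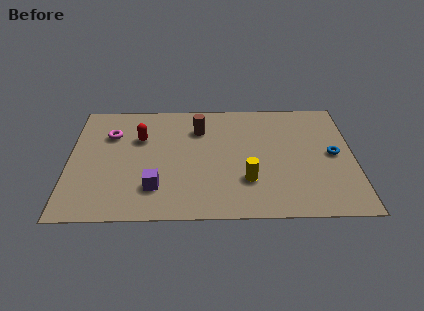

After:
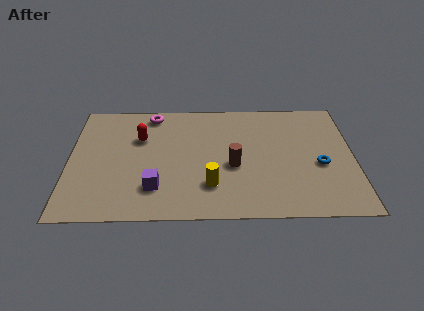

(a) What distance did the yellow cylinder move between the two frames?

1.6

The yellow cylinder moved from about (7.8, 2.4) to (6.2, 2.1), a distance of √(1.6² + 0.3²) ≈ 1.6.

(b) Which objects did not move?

the red capsule and the purple cube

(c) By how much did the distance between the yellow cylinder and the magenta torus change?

-1.2

Before: roughly 6.8 units apart; after: 5.6. That's 1.2 units closer together.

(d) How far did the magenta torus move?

2.3

The magenta torus moved from about (1.8, 5.7) to (3.6, 7.1), a distance of √(1.8² + 1.4²) ≈ 2.3.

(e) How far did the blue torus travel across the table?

0.9

The blue torus was near (11.6, 4.1) before and (11.0, 3.4) after, so it travelled √(0.6² + 0.7²) ≈ 0.9 units.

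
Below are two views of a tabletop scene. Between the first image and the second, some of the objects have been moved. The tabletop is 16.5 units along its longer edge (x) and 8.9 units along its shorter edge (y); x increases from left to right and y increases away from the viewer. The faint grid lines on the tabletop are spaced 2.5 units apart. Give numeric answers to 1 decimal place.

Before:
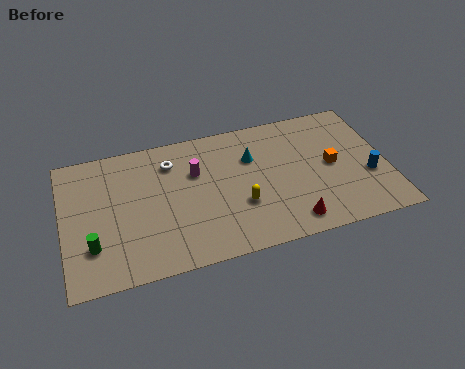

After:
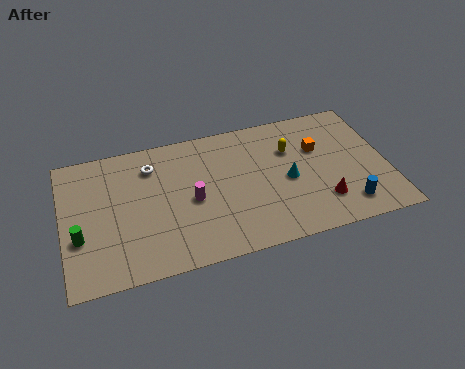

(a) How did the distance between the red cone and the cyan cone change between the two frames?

-2.6

The distance was about 5.1 in the first image and 2.5 in the second, so they moved 2.6 units closer together.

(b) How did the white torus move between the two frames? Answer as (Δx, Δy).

(-1.0, 0.0)

The white torus started near (5.6, 6.9) and ended near (4.6, 6.9).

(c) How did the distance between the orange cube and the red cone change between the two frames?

-0.4

They were about 4.0 units apart before and 3.6 after — 0.4 units closer together.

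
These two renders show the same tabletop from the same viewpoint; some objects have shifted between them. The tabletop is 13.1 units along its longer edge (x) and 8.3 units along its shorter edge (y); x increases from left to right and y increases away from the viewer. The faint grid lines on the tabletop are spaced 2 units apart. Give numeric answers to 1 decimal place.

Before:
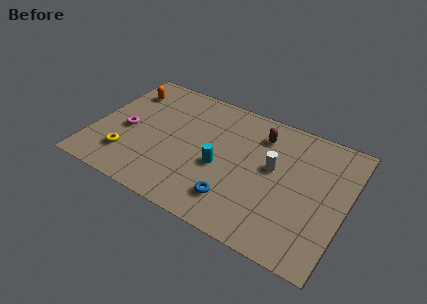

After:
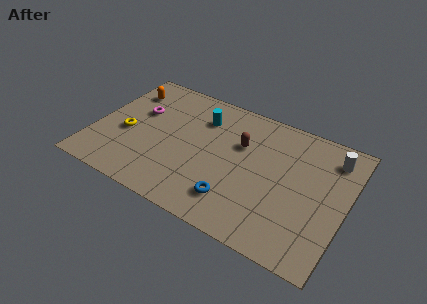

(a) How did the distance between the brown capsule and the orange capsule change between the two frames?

-0.8

They were about 7.2 units apart before and 6.4 after — 0.8 units closer together.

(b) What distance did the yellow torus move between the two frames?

1.5

The yellow torus was near (2.0, 2.0) before and (1.7, 3.5) after, so it travelled √(0.3² + 1.5²) ≈ 1.5 units.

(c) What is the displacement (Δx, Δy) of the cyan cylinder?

(-1.4, 2.7)

The cyan cylinder was at about (6.7, 3.5) and moved to about (5.3, 6.2).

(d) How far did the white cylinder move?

3.4

The white cylinder was near (9.3, 4.7) before and (12.1, 6.7) after, so it travelled √(2.8² + 2.0²) ≈ 3.4 units.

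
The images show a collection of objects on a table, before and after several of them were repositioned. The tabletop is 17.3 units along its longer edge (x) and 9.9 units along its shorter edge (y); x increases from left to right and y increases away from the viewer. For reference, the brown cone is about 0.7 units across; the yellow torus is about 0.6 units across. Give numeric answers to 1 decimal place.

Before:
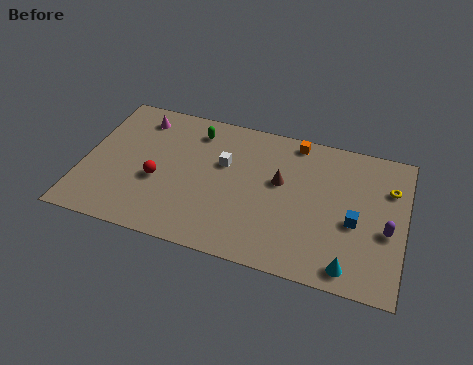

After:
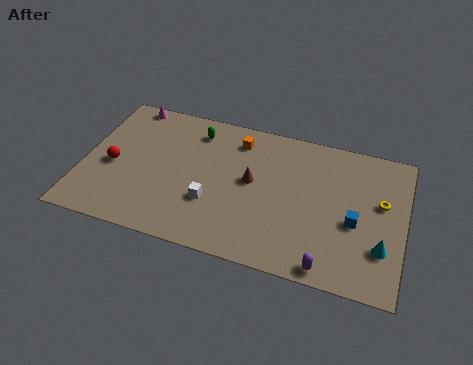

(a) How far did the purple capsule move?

4.3

The purple capsule was near (16.4, 4.1) before and (13.5, 0.9) after, so it travelled √(2.9² + 3.2²) ≈ 4.3 units.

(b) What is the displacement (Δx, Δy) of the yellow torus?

(-0.4, -1.1)

The yellow torus started near (16.4, 7.0) and ended near (16.0, 5.9).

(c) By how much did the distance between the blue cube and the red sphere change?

+2.5

They were about 10.6 units apart before and 13.1 after — 2.5 units further apart.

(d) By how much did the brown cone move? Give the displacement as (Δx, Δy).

(-1.5, -0.4)

The brown cone started near (10.6, 5.8) and ended near (9.1, 5.4).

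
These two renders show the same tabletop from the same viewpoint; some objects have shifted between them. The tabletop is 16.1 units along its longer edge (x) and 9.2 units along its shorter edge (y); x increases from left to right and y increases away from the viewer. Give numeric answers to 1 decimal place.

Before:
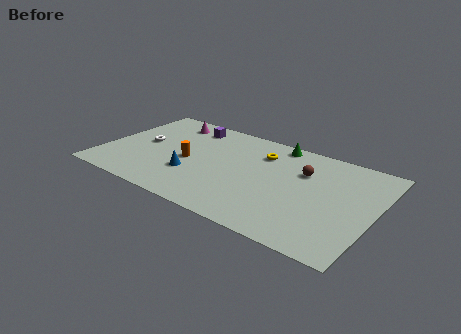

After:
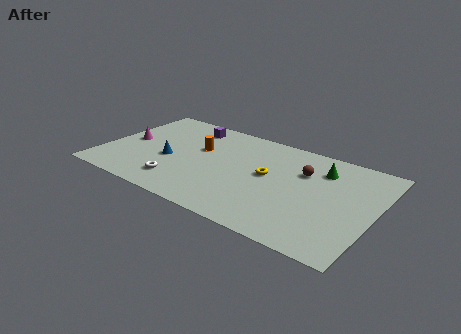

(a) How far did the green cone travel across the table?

3.2

The green cone was near (9.8, 8.3) before and (12.7, 7.0) after, so it travelled √(2.9² + 1.3²) ≈ 3.2 units.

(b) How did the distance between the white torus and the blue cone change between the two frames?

-1.7

The distance was about 3.8 in the first image and 2.1 in the second, so they moved 1.7 units closer together.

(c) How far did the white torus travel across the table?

4.0

From (2.2, 4.8) to (4.9, 1.9), the white torus covered √(2.7² + 2.9²) ≈ 4.0 units.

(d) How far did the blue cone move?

1.7

The blue cone moved from about (5.5, 3.0) to (4.0, 3.8), a distance of √(1.5² + 0.8²) ≈ 1.7.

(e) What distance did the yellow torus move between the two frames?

2.0

The yellow torus was near (9.1, 6.9) before and (9.8, 5.0) after, so it travelled √(0.7² + 1.9²) ≈ 2.0 units.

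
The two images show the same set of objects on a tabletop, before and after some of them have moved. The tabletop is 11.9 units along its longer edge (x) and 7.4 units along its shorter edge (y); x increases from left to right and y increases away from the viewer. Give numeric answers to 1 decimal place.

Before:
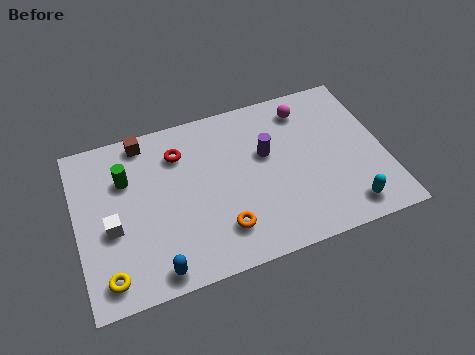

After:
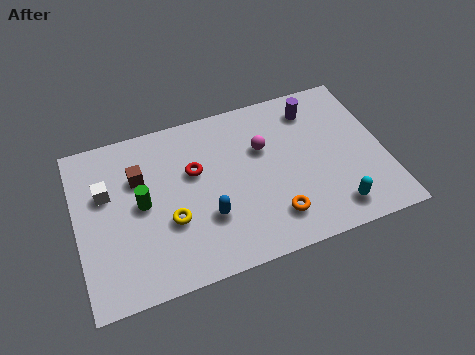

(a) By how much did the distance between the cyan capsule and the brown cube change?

-1.1

The distance was about 9.2 in the first image and 8.1 in the second, so they moved 1.1 units closer together.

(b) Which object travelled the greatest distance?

the yellow torus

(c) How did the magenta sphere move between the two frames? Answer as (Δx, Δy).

(-1.8, -1.3)

From the two frames, the magenta sphere sits at roughly (9.1, 6.1) before and (7.3, 4.8) after.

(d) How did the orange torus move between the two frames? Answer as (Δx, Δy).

(2.0, -0.1)

The orange torus started near (5.4, 1.7) and ended near (7.4, 1.6).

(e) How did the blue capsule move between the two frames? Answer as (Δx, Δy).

(2.1, 1.6)

The blue capsule started near (2.8, 0.8) and ended near (4.9, 2.4).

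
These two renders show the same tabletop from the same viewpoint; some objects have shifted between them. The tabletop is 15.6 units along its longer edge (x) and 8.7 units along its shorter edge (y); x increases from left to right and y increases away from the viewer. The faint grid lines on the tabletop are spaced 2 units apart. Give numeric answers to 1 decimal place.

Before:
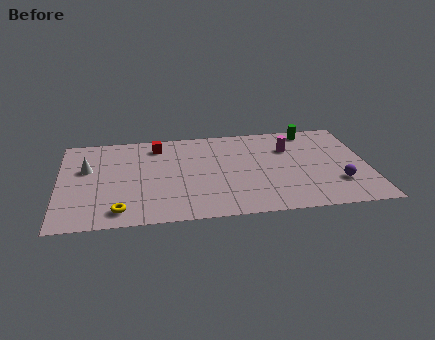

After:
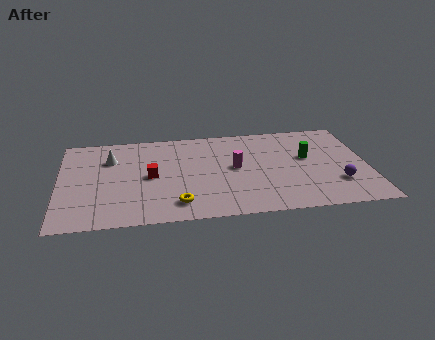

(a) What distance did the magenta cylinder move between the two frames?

3.2

The magenta cylinder was near (11.7, 6.1) before and (8.9, 4.6) after, so it travelled √(2.8² + 1.5²) ≈ 3.2 units.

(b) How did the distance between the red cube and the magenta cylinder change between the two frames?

-2.5

They were about 6.8 units apart before and 4.3 after — 2.5 units closer together.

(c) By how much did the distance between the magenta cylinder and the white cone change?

-3.8

They were about 10.3 units apart before and 6.5 after — 3.8 units closer together.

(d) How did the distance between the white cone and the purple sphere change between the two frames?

-0.9

They were about 12.9 units apart before and 12.0 after — 0.9 units closer together.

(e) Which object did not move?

the purple sphere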